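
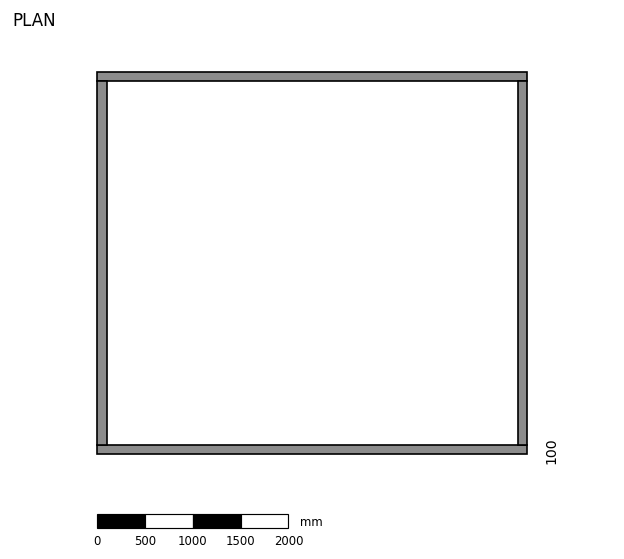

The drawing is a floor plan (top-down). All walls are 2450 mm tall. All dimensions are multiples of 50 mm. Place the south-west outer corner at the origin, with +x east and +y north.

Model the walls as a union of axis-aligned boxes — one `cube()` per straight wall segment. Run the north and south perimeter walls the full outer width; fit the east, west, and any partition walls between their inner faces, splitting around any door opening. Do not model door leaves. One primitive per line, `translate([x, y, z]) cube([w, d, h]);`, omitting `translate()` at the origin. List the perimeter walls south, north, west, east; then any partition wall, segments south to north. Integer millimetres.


cube([4500, 100, 2450]);
translate([0, 3900, 0]) cube([4500, 100, 2450]);
translate([0, 100, 0]) cube([100, 3800, 2450]);
translate([4400, 100, 0]) cube([100, 3800, 2450]);


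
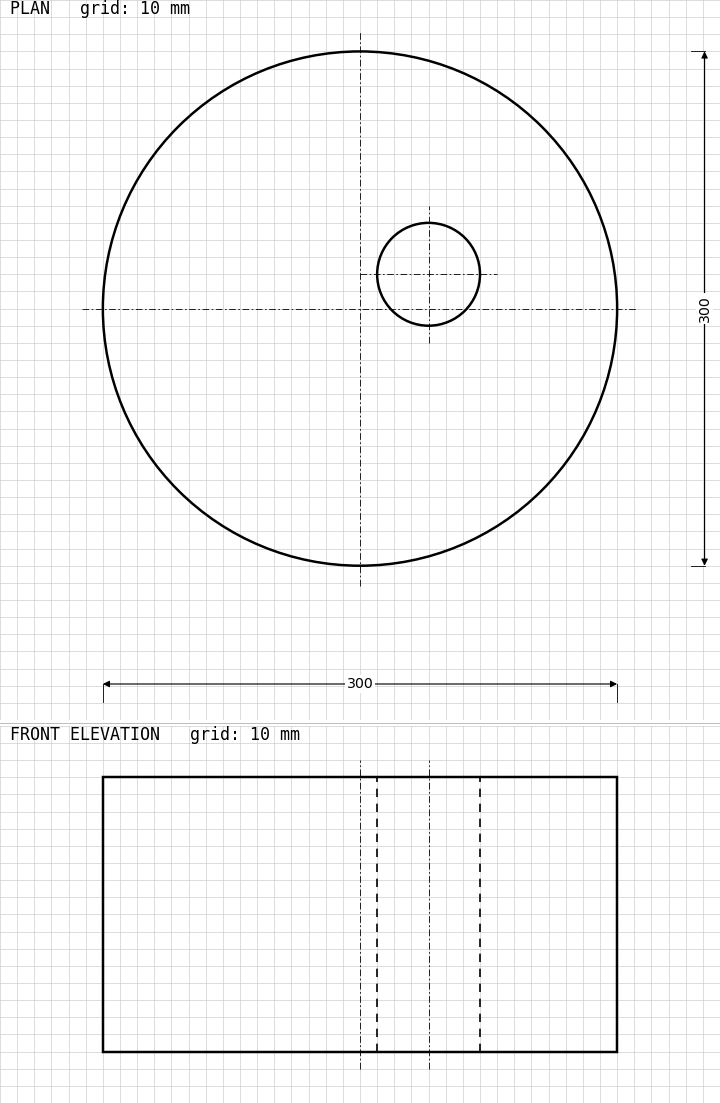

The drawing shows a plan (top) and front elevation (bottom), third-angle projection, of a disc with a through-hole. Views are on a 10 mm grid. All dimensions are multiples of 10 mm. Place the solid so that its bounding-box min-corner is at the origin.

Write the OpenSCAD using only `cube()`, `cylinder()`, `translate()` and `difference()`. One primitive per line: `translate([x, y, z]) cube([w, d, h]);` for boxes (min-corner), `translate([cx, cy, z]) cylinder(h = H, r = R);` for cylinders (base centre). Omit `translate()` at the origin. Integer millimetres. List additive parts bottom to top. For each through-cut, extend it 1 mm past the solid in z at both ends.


difference() {
  translate([150, 150, 0]) cylinder(h = 160, r = 150);
  translate([190, 170, -1]) cylinder(h = 162, r = 30);
}


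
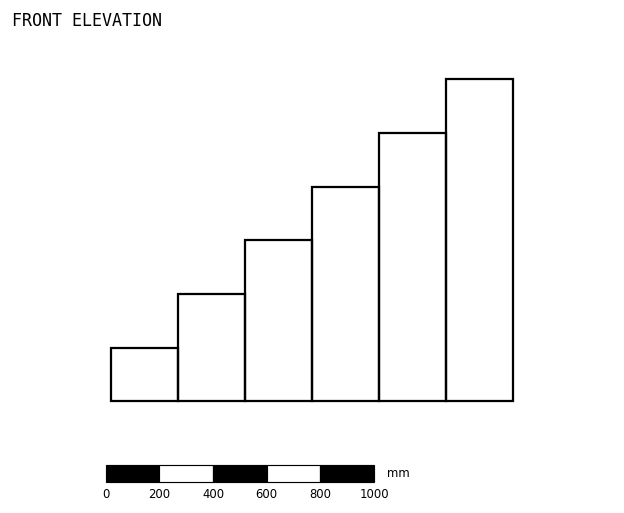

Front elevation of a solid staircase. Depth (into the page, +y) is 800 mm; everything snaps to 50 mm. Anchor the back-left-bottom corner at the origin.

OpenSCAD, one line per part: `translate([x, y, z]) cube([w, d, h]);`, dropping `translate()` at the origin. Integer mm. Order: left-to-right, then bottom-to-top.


cube([250, 800, 200]);
translate([250, 0, 0]) cube([250, 800, 400]);
translate([500, 0, 0]) cube([250, 800, 600]);
translate([750, 0, 0]) cube([250, 800, 800]);
translate([1000, 0, 0]) cube([250, 800, 1000]);
translate([1250, 0, 0]) cube([250, 800, 1200]);


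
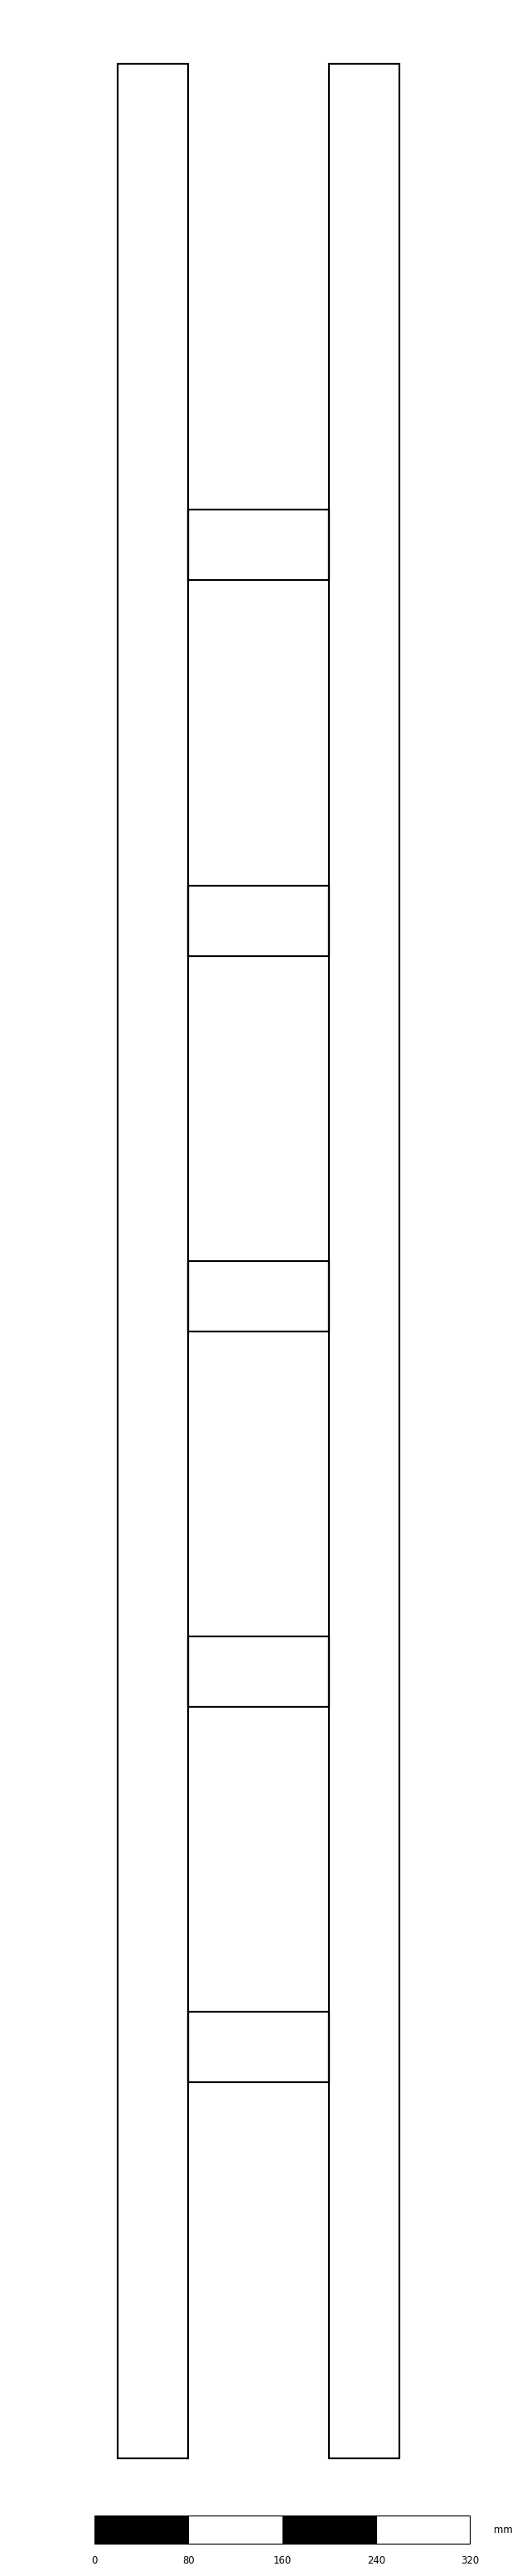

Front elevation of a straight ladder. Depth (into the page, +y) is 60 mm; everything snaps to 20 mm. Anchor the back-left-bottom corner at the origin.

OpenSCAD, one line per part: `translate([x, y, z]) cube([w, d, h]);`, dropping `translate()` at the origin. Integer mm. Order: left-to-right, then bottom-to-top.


cube([60, 60, 2040]);
translate([60, 0, 320]) cube([120, 60, 60]);
translate([60, 0, 640]) cube([120, 60, 60]);
translate([60, 0, 960]) cube([120, 60, 60]);
translate([60, 0, 1280]) cube([120, 60, 60]);
translate([60, 0, 1600]) cube([120, 60, 60]);
translate([180, 0, 0]) cube([60, 60, 2040]);


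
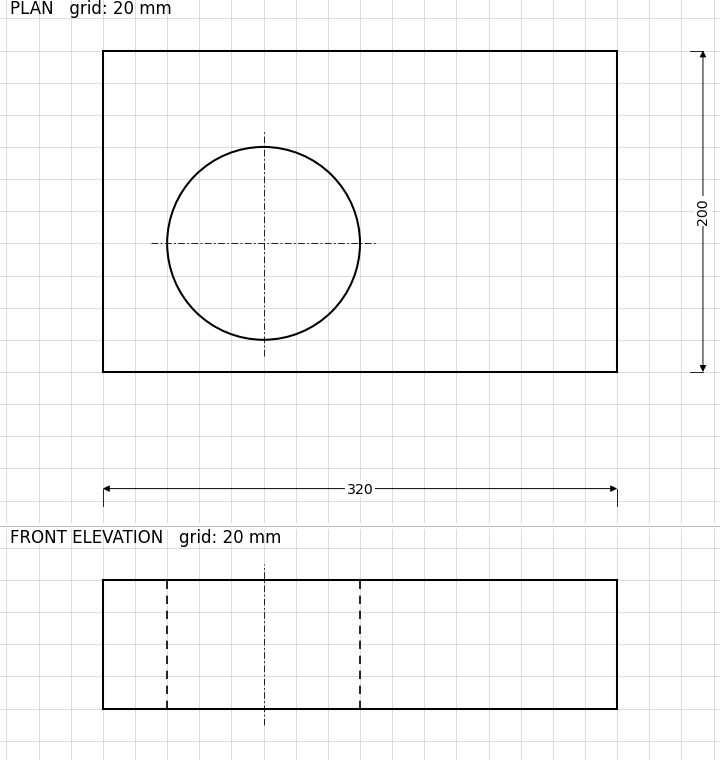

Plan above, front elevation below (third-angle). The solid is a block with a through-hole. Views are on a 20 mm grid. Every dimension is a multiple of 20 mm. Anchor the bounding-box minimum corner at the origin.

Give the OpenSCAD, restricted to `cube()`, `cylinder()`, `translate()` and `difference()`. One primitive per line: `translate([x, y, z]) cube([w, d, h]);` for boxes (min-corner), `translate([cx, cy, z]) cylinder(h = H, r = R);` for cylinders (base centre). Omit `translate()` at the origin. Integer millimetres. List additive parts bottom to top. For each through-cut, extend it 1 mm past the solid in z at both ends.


difference() {
  cube([320, 200, 80]);
  translate([100, 80, -1]) cylinder(h = 82, r = 60);
}


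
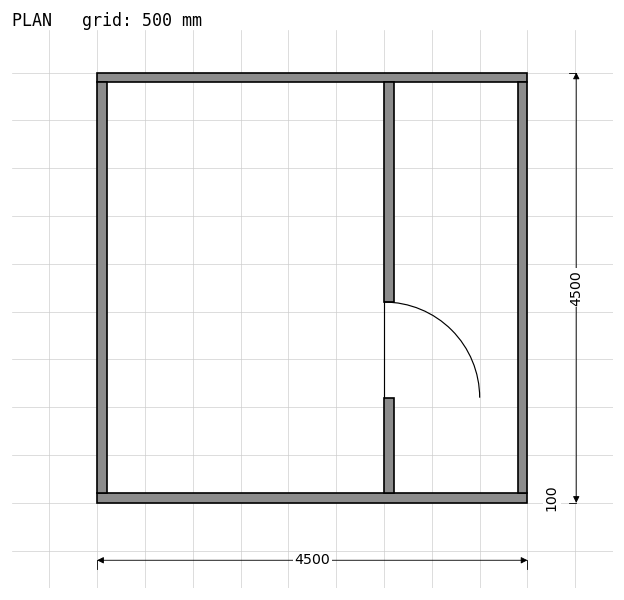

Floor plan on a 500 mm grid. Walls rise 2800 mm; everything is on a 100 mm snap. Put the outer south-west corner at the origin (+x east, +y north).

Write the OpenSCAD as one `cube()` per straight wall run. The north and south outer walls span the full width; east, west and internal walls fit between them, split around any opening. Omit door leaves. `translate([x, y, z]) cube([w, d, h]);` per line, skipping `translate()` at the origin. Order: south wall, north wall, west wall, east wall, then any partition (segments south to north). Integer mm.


cube([4500, 100, 2800]);
translate([0, 4400, 0]) cube([4500, 100, 2800]);
translate([0, 100, 0]) cube([100, 4300, 2800]);
translate([4400, 100, 0]) cube([100, 4300, 2800]);
translate([3000, 100, 0]) cube([100, 1000, 2800]);
translate([3000, 2100, 0]) cube([100, 2300, 2800]);


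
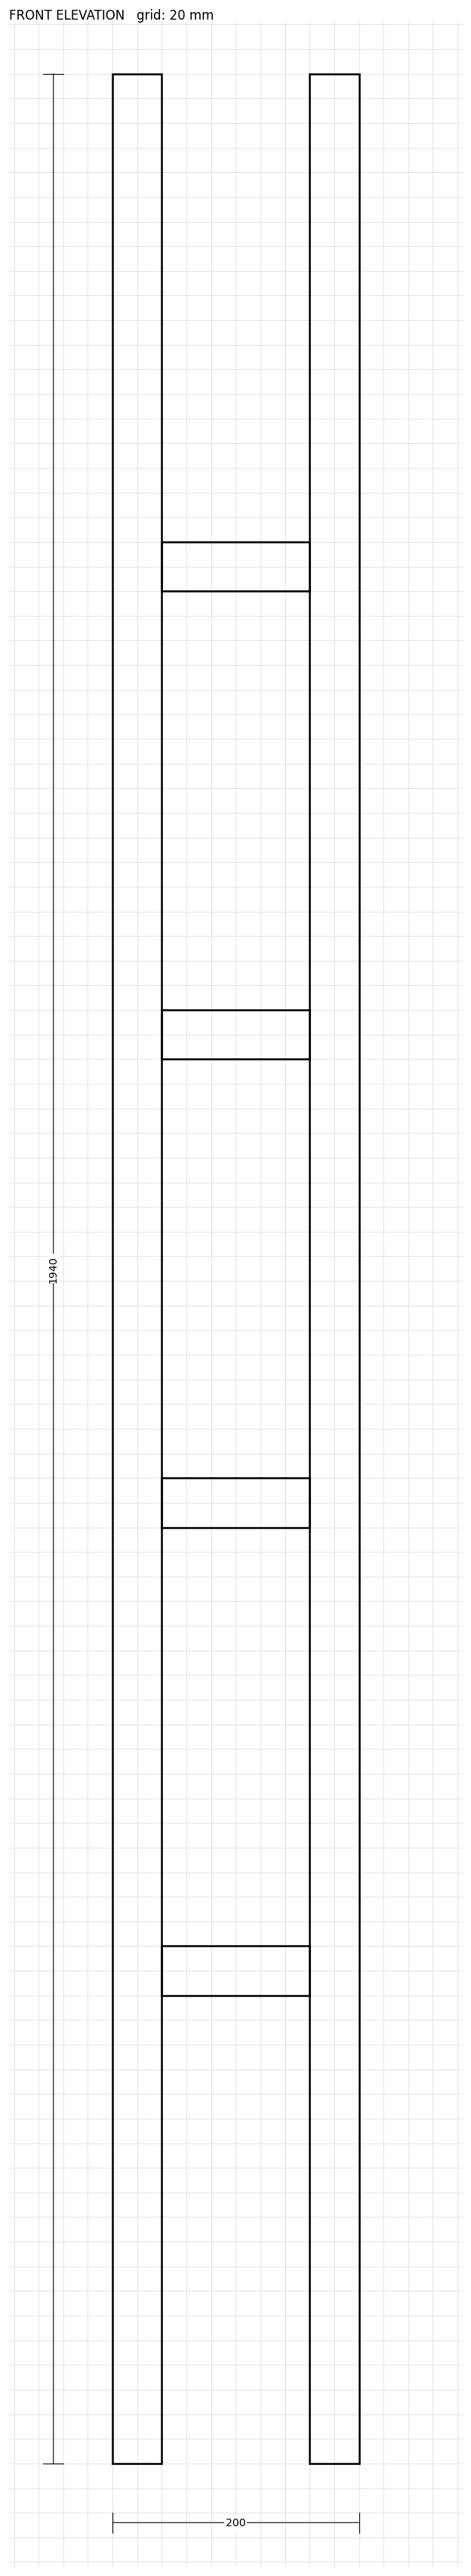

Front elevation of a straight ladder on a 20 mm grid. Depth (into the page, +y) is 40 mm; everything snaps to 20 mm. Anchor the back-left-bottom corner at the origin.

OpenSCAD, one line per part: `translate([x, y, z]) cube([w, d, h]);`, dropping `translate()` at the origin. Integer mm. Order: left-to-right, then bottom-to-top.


cube([40, 40, 1940]);
translate([40, 0, 380]) cube([120, 40, 40]);
translate([40, 0, 760]) cube([120, 40, 40]);
translate([40, 0, 1140]) cube([120, 40, 40]);
translate([40, 0, 1520]) cube([120, 40, 40]);
translate([160, 0, 0]) cube([40, 40, 1940]);


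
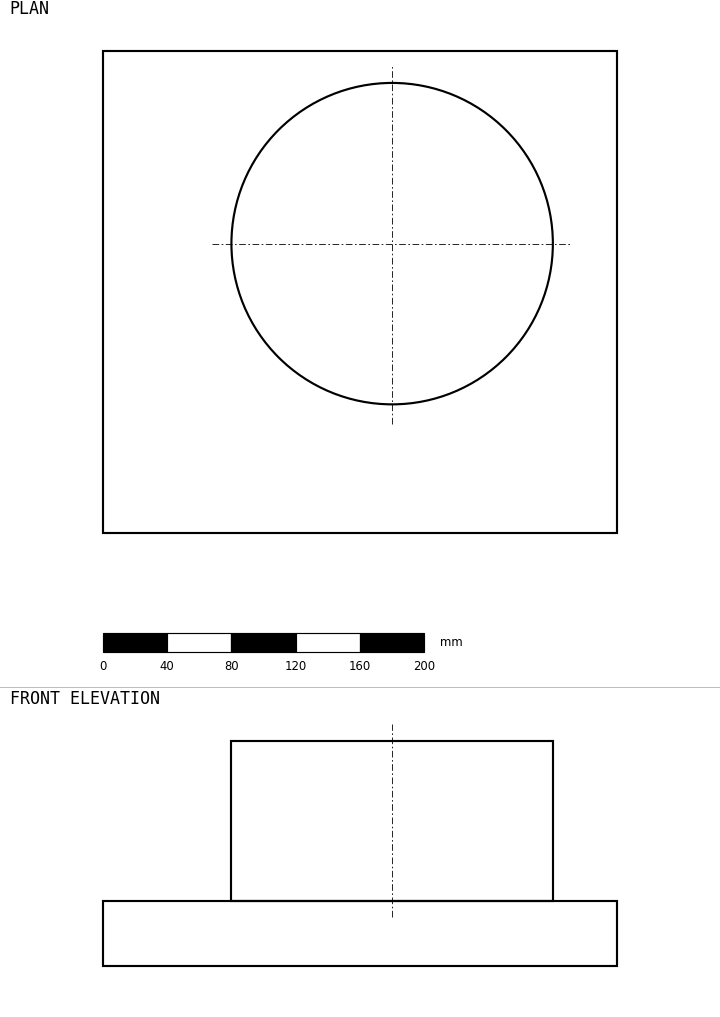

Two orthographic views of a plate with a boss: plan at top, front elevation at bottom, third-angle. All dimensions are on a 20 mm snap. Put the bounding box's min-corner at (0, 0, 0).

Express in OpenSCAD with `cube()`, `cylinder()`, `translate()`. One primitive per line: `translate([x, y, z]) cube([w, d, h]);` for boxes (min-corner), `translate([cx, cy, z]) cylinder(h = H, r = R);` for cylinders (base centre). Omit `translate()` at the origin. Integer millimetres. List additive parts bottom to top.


cube([320, 300, 40]);
translate([180, 180, 40]) cylinder(h = 100, r = 100);


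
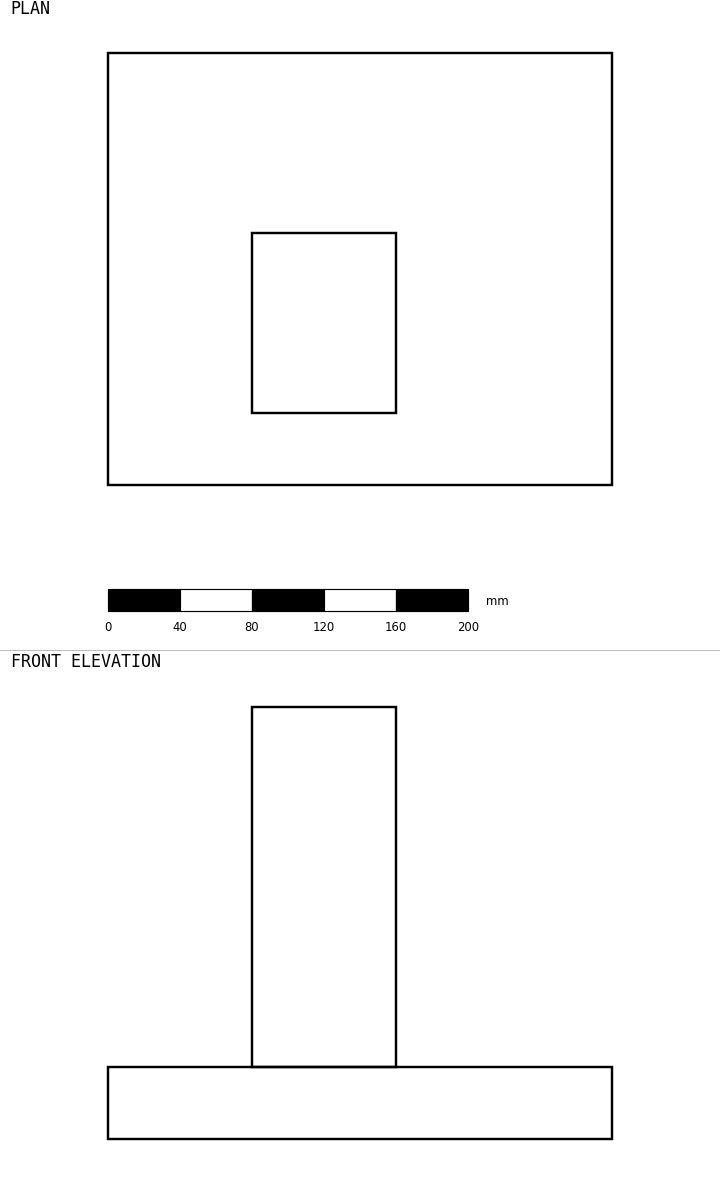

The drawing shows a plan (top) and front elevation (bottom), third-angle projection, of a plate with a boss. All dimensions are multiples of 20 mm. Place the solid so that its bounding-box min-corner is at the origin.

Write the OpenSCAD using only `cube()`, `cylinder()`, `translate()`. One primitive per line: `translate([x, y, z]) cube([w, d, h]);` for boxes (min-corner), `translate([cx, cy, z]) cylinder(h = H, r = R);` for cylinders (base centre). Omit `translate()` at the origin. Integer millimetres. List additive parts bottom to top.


cube([280, 240, 40]);
translate([80, 40, 40]) cube([80, 100, 200]);


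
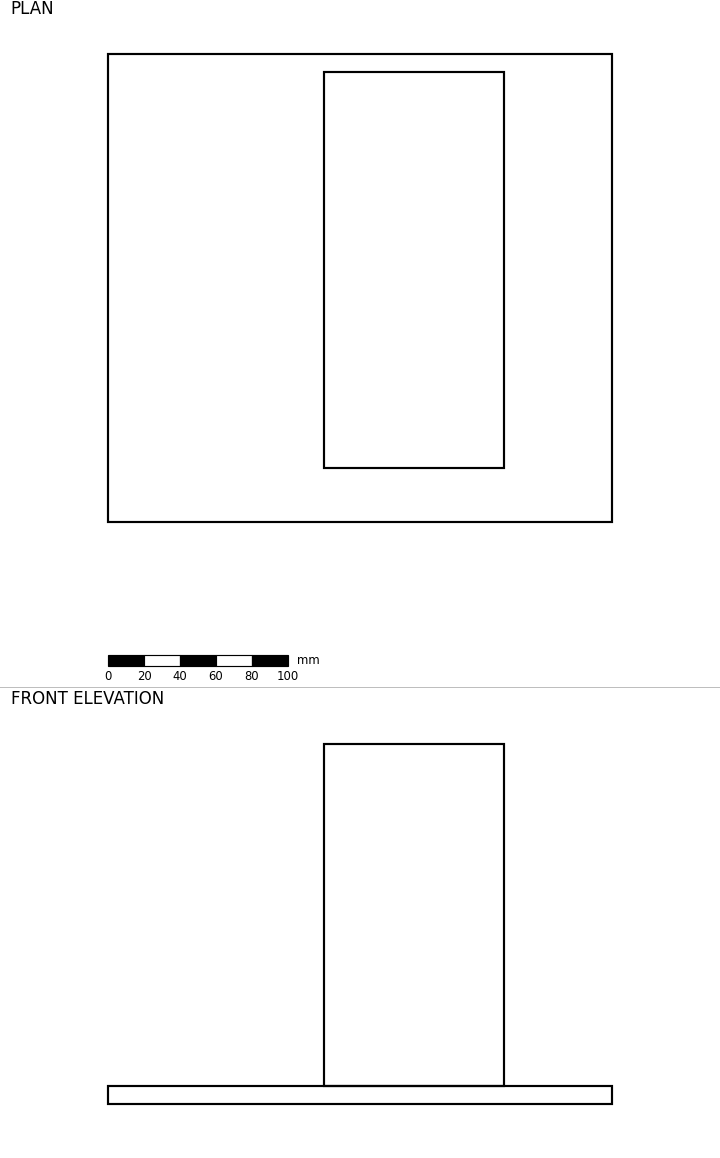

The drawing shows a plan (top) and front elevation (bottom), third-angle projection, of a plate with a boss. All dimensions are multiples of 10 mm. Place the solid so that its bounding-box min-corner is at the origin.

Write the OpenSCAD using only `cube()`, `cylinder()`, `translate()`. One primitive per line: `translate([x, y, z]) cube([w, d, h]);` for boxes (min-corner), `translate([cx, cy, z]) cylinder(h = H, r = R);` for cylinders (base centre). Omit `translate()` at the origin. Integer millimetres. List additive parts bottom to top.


cube([280, 260, 10]);
translate([120, 30, 10]) cube([100, 220, 190]);


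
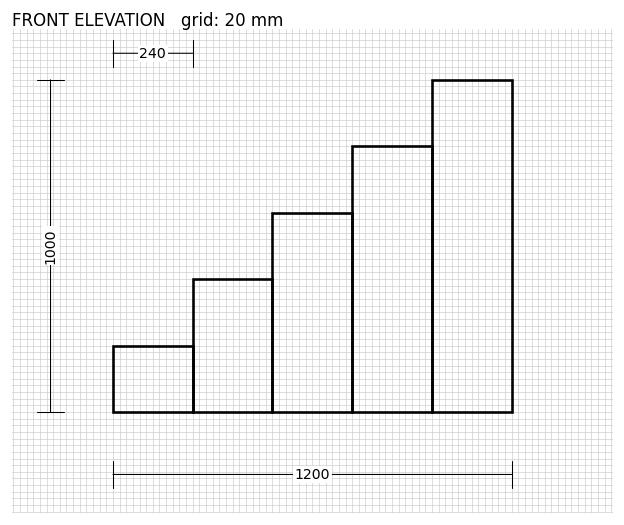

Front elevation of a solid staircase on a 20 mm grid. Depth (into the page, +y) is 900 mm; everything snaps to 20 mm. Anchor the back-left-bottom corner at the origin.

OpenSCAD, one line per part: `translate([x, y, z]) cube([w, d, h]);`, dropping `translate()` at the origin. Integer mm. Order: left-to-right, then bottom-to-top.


cube([240, 900, 200]);
translate([240, 0, 0]) cube([240, 900, 400]);
translate([480, 0, 0]) cube([240, 900, 600]);
translate([720, 0, 0]) cube([240, 900, 800]);
translate([960, 0, 0]) cube([240, 900, 1000]);


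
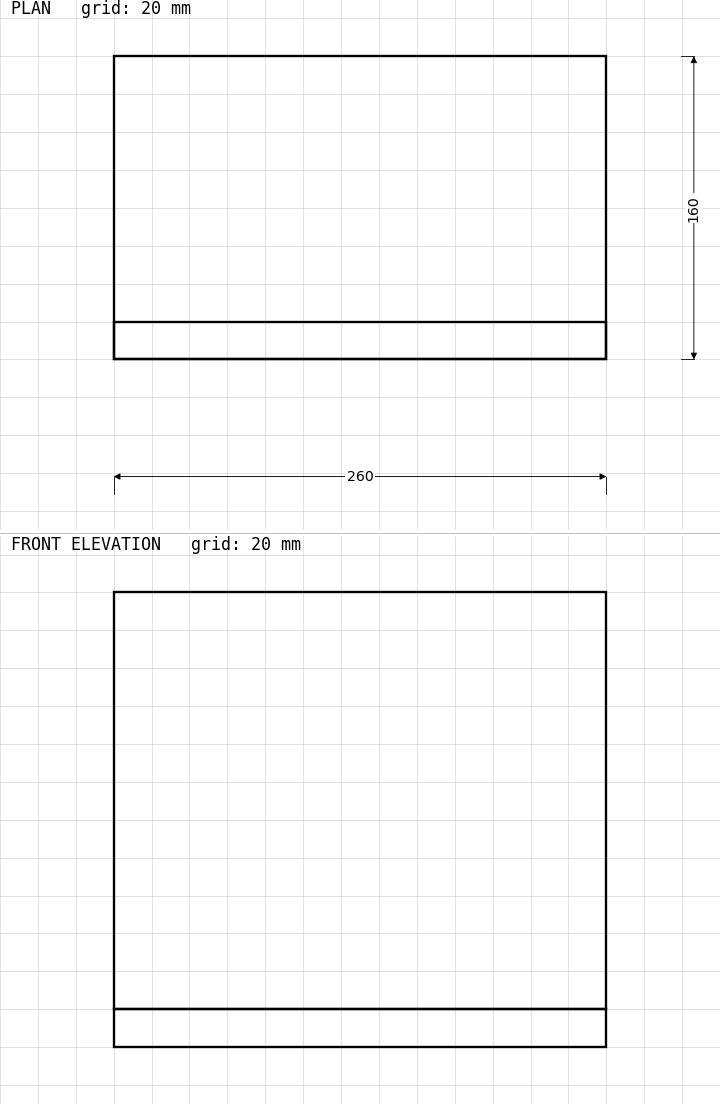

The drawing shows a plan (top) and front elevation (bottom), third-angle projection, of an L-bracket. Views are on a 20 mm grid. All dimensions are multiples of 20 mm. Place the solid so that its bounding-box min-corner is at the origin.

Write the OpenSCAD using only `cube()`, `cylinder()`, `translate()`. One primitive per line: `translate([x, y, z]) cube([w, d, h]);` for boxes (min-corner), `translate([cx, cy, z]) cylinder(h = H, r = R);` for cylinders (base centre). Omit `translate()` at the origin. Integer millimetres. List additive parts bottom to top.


cube([260, 160, 20]);
translate([0, 0, 20]) cube([260, 20, 220]);


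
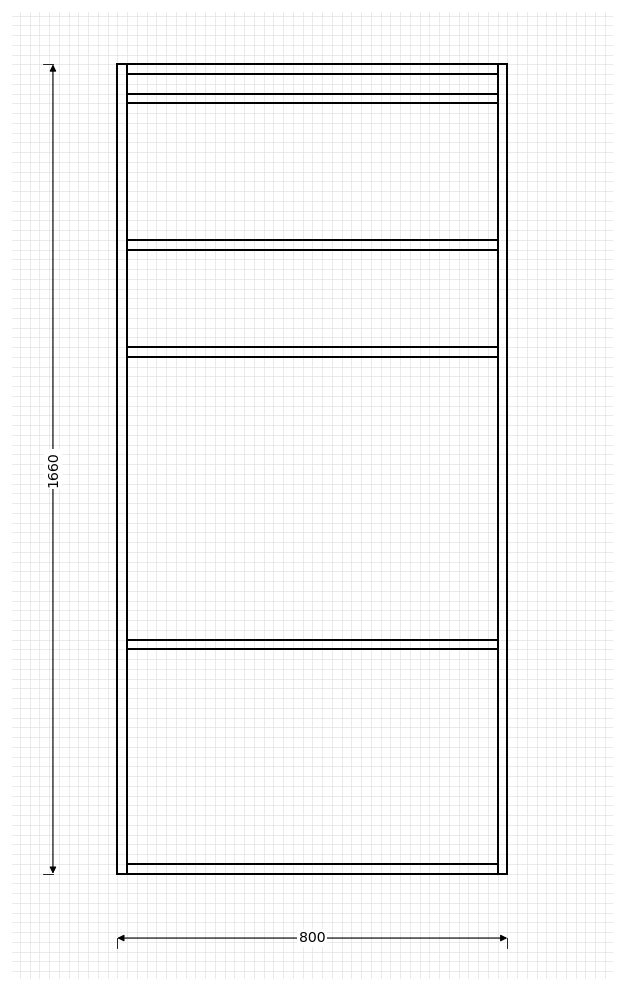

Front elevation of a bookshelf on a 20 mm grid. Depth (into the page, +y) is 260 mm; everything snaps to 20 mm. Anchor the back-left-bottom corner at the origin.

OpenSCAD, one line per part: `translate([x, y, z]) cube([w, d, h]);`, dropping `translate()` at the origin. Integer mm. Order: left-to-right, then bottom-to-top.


cube([20, 260, 1660]);
translate([20, 0, 0]) cube([760, 260, 20]);
translate([20, 0, 460]) cube([760, 260, 20]);
translate([20, 0, 1060]) cube([760, 260, 20]);
translate([20, 0, 1280]) cube([760, 260, 20]);
translate([20, 0, 1580]) cube([760, 260, 20]);
translate([20, 0, 1640]) cube([760, 260, 20]);
translate([780, 0, 0]) cube([20, 260, 1660]);


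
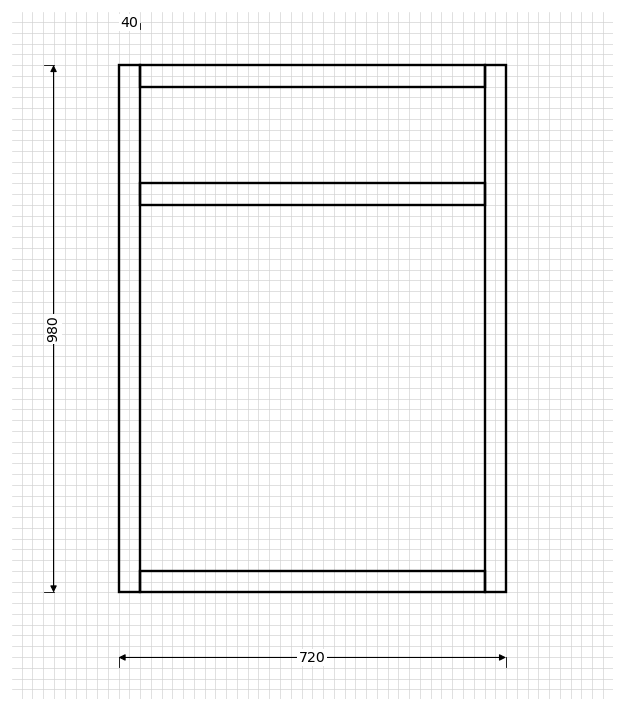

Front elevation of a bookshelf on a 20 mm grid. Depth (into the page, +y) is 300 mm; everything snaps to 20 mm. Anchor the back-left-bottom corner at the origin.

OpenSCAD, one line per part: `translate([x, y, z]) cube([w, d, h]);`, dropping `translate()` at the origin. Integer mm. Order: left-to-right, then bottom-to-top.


cube([40, 300, 980]);
translate([40, 0, 0]) cube([640, 300, 40]);
translate([40, 0, 720]) cube([640, 300, 40]);
translate([40, 0, 940]) cube([640, 300, 40]);
translate([680, 0, 0]) cube([40, 300, 980]);


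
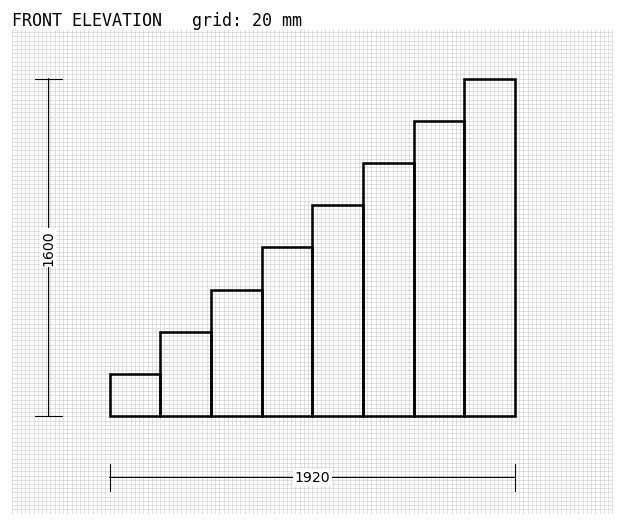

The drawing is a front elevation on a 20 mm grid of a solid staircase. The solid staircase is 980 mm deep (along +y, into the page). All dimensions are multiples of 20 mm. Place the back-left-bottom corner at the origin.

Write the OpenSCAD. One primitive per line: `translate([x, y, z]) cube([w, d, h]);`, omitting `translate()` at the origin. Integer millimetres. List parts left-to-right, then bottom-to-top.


cube([240, 980, 200]);
translate([240, 0, 0]) cube([240, 980, 400]);
translate([480, 0, 0]) cube([240, 980, 600]);
translate([720, 0, 0]) cube([240, 980, 800]);
translate([960, 0, 0]) cube([240, 980, 1000]);
translate([1200, 0, 0]) cube([240, 980, 1200]);
translate([1440, 0, 0]) cube([240, 980, 1400]);
translate([1680, 0, 0]) cube([240, 980, 1600]);


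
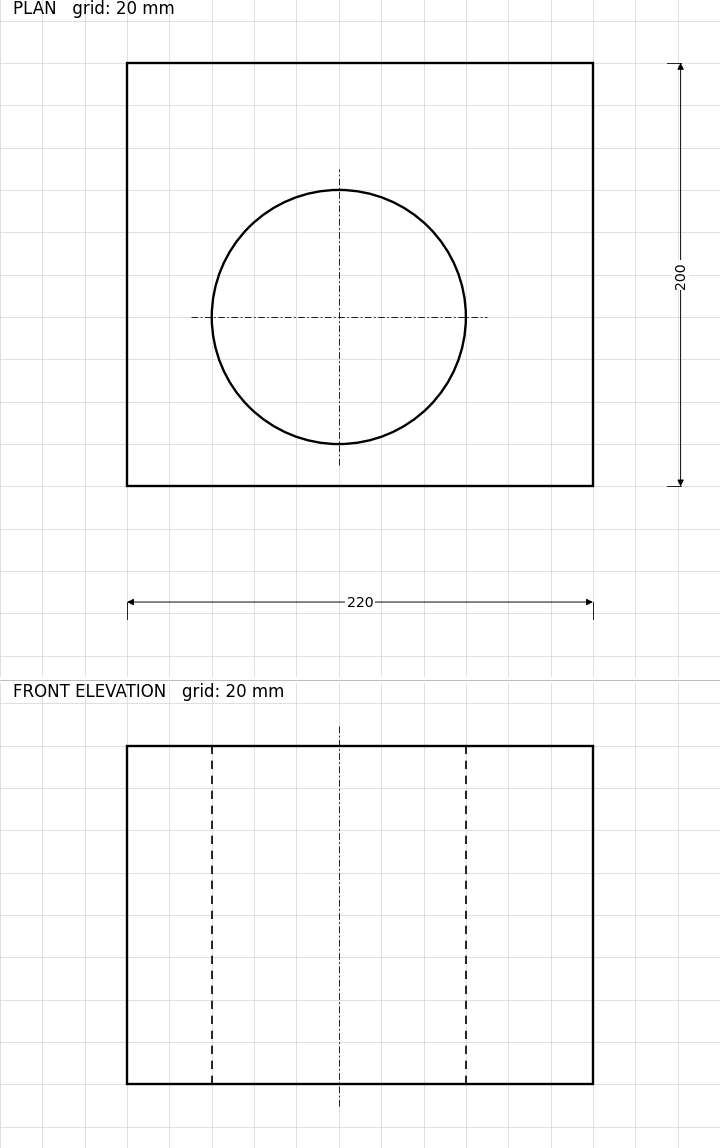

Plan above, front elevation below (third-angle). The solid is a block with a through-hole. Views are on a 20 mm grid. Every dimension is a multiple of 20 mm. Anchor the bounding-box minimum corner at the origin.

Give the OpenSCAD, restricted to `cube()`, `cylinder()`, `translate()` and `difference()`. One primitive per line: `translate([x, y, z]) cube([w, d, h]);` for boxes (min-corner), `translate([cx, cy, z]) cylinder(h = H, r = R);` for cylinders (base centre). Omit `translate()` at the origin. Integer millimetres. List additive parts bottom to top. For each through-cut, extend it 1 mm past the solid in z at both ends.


difference() {
  cube([220, 200, 160]);
  translate([100, 80, -1]) cylinder(h = 162, r = 60);
}


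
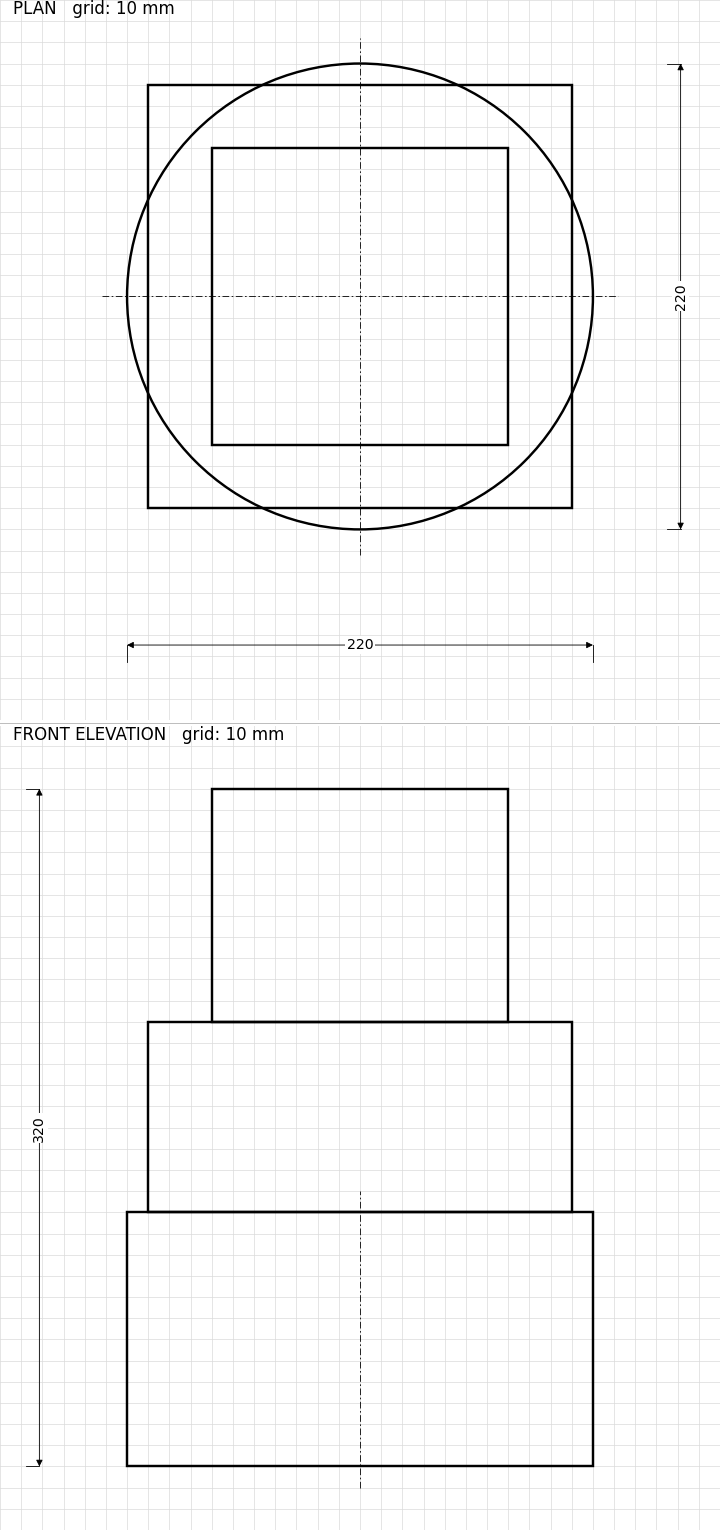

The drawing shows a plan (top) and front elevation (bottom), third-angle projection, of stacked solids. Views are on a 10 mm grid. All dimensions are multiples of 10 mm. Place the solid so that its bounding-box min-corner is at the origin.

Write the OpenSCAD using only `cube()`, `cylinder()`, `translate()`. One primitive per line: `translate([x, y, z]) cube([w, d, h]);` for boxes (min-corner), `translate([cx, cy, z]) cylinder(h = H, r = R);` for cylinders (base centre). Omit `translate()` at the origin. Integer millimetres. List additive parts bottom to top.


translate([110, 110, 0]) cylinder(h = 120, r = 110);
translate([10, 10, 120]) cube([200, 200, 90]);
translate([40, 40, 210]) cube([140, 140, 110]);


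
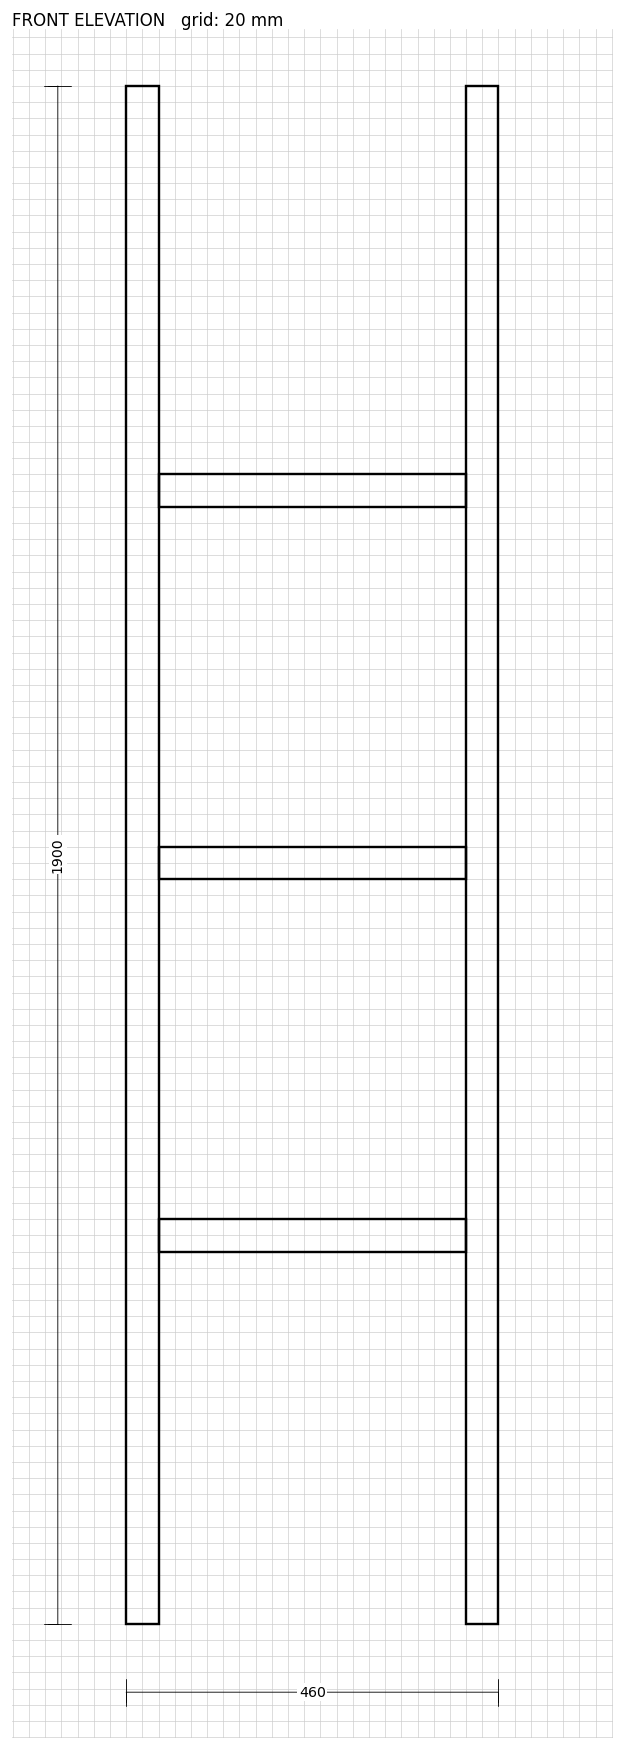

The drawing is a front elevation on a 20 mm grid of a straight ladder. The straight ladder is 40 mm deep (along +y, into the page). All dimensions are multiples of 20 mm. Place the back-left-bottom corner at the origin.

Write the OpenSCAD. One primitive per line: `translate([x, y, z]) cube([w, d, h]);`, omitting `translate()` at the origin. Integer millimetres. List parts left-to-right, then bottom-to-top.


cube([40, 40, 1900]);
translate([40, 0, 460]) cube([380, 40, 40]);
translate([40, 0, 920]) cube([380, 40, 40]);
translate([40, 0, 1380]) cube([380, 40, 40]);
translate([420, 0, 0]) cube([40, 40, 1900]);


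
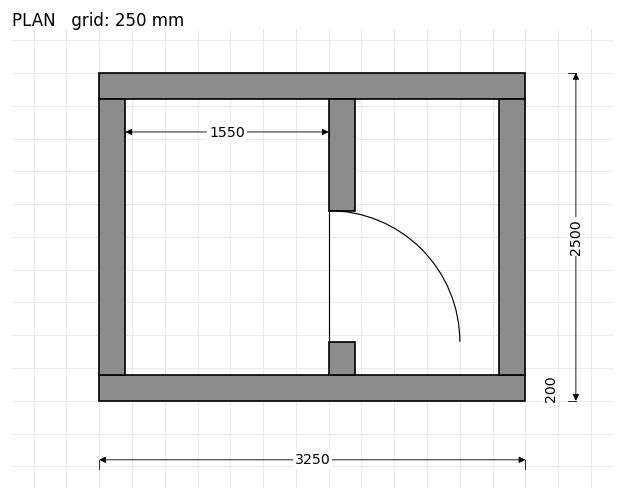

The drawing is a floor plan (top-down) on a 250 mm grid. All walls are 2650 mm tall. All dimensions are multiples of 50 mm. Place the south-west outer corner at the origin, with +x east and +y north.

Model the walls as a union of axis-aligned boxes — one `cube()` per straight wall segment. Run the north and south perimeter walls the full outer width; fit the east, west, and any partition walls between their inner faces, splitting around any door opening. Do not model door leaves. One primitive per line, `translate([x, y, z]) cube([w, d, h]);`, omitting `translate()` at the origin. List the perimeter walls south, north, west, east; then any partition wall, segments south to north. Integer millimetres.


cube([3250, 200, 2650]);
translate([0, 2300, 0]) cube([3250, 200, 2650]);
translate([0, 200, 0]) cube([200, 2100, 2650]);
translate([3050, 200, 0]) cube([200, 2100, 2650]);
translate([1750, 200, 0]) cube([200, 250, 2650]);
translate([1750, 1450, 0]) cube([200, 850, 2650]);


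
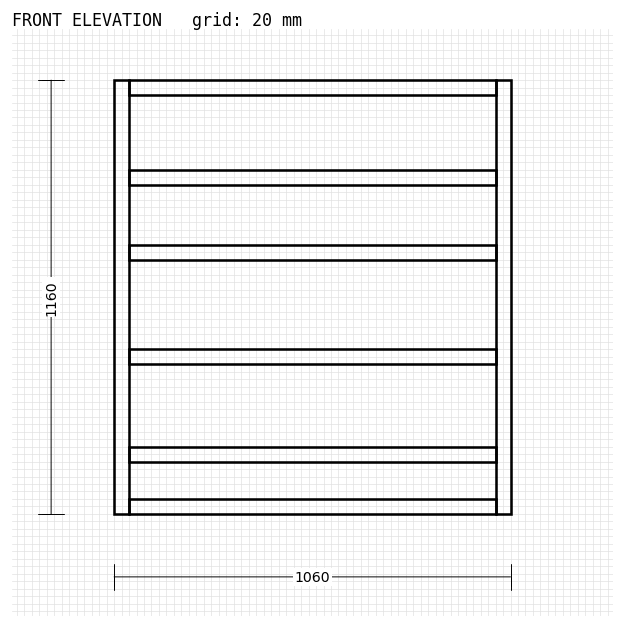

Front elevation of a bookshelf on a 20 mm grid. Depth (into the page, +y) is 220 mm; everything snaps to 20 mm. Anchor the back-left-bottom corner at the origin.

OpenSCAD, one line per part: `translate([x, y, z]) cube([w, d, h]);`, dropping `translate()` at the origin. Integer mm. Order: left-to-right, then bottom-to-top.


cube([40, 220, 1160]);
translate([40, 0, 0]) cube([980, 220, 40]);
translate([40, 0, 140]) cube([980, 220, 40]);
translate([40, 0, 400]) cube([980, 220, 40]);
translate([40, 0, 680]) cube([980, 220, 40]);
translate([40, 0, 880]) cube([980, 220, 40]);
translate([40, 0, 1120]) cube([980, 220, 40]);
translate([1020, 0, 0]) cube([40, 220, 1160]);


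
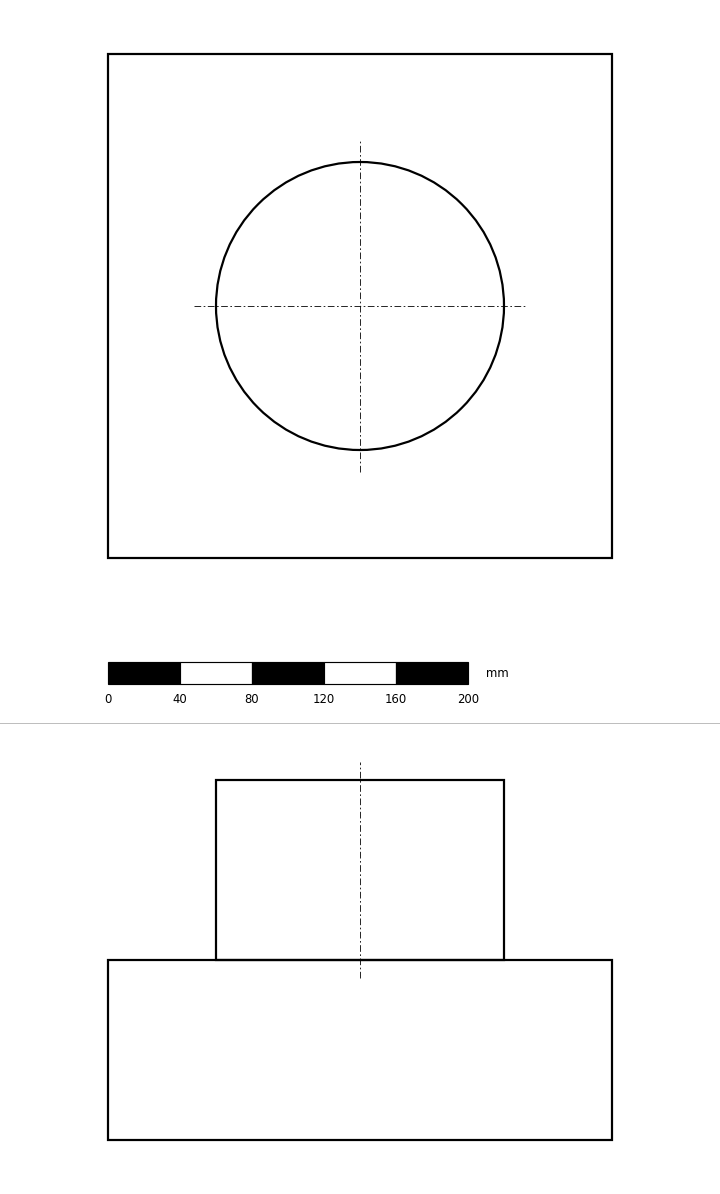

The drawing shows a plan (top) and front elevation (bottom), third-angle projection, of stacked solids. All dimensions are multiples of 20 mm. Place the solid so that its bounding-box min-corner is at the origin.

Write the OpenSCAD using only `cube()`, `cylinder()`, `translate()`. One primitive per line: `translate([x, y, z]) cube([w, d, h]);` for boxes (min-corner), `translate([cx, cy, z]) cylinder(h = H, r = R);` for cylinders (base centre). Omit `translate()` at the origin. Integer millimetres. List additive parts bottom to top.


cube([280, 280, 100]);
translate([140, 140, 100]) cylinder(h = 100, r = 80);


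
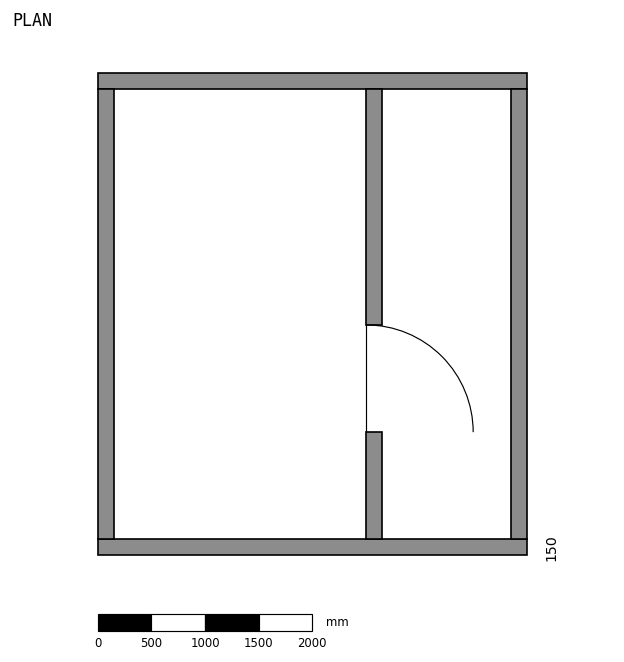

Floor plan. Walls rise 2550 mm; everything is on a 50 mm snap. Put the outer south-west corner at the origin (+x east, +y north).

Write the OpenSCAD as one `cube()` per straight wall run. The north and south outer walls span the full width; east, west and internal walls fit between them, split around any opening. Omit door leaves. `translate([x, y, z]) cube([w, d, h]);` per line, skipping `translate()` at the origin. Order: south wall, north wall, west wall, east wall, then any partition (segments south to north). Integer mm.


cube([4000, 150, 2550]);
translate([0, 4350, 0]) cube([4000, 150, 2550]);
translate([0, 150, 0]) cube([150, 4200, 2550]);
translate([3850, 150, 0]) cube([150, 4200, 2550]);
translate([2500, 150, 0]) cube([150, 1000, 2550]);
translate([2500, 2150, 0]) cube([150, 2200, 2550]);


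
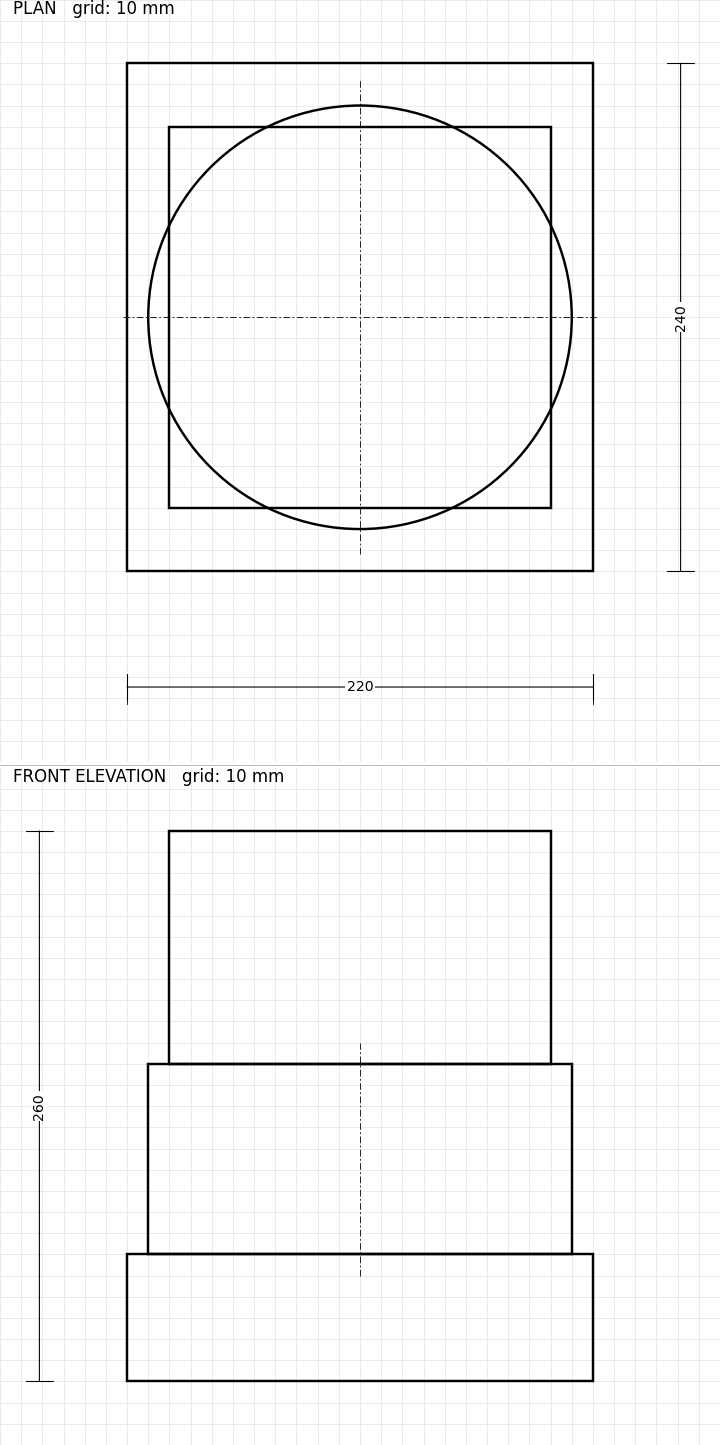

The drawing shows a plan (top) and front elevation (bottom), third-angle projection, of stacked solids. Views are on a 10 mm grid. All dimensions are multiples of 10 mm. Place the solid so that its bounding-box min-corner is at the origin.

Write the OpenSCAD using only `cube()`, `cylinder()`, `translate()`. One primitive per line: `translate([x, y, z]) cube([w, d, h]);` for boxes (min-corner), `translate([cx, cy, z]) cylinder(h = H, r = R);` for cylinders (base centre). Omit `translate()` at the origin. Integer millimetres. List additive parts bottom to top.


cube([220, 240, 60]);
translate([110, 120, 60]) cylinder(h = 90, r = 100);
translate([20, 30, 150]) cube([180, 180, 110]);


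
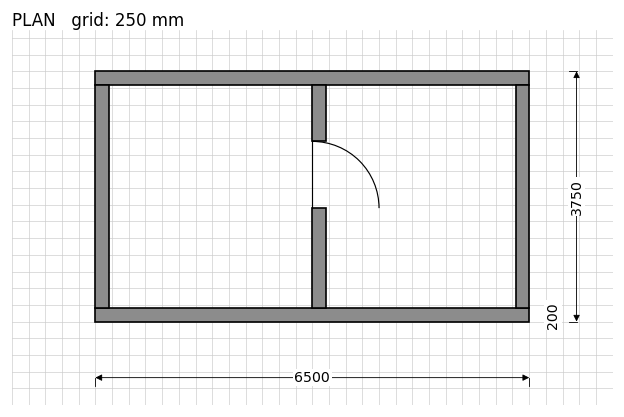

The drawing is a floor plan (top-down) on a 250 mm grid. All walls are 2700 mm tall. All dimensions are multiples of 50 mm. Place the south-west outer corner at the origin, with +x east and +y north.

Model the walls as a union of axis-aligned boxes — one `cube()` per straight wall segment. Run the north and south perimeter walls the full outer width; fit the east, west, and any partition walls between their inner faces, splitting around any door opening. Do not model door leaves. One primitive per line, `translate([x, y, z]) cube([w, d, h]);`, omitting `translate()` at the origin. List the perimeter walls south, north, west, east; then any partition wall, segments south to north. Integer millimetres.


cube([6500, 200, 2700]);
translate([0, 3550, 0]) cube([6500, 200, 2700]);
translate([0, 200, 0]) cube([200, 3350, 2700]);
translate([6300, 200, 0]) cube([200, 3350, 2700]);
translate([3250, 200, 0]) cube([200, 1500, 2700]);
translate([3250, 2700, 0]) cube([200, 850, 2700]);


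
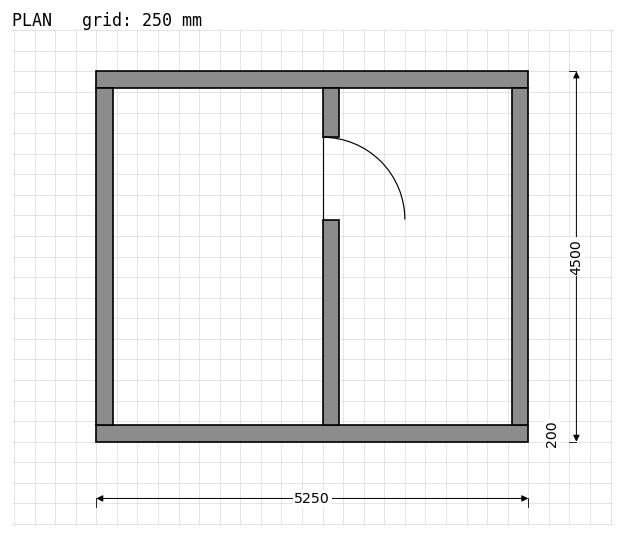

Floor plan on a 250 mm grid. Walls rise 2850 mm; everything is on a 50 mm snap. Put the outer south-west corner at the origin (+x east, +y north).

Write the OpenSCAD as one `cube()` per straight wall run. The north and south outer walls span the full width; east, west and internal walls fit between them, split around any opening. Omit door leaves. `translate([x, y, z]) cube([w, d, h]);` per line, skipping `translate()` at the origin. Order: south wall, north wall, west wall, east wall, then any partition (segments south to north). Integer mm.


cube([5250, 200, 2850]);
translate([0, 4300, 0]) cube([5250, 200, 2850]);
translate([0, 200, 0]) cube([200, 4100, 2850]);
translate([5050, 200, 0]) cube([200, 4100, 2850]);
translate([2750, 200, 0]) cube([200, 2500, 2850]);
translate([2750, 3700, 0]) cube([200, 600, 2850]);


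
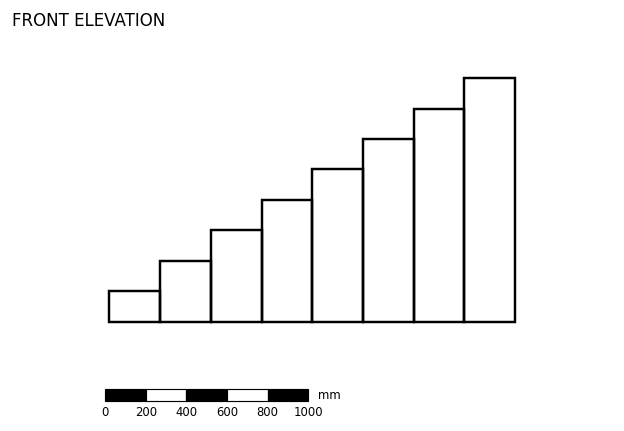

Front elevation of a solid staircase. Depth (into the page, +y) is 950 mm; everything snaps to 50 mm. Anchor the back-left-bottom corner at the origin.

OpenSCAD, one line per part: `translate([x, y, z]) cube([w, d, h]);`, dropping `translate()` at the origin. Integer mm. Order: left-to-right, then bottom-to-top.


cube([250, 950, 150]);
translate([250, 0, 0]) cube([250, 950, 300]);
translate([500, 0, 0]) cube([250, 950, 450]);
translate([750, 0, 0]) cube([250, 950, 600]);
translate([1000, 0, 0]) cube([250, 950, 750]);
translate([1250, 0, 0]) cube([250, 950, 900]);
translate([1500, 0, 0]) cube([250, 950, 1050]);
translate([1750, 0, 0]) cube([250, 950, 1200]);


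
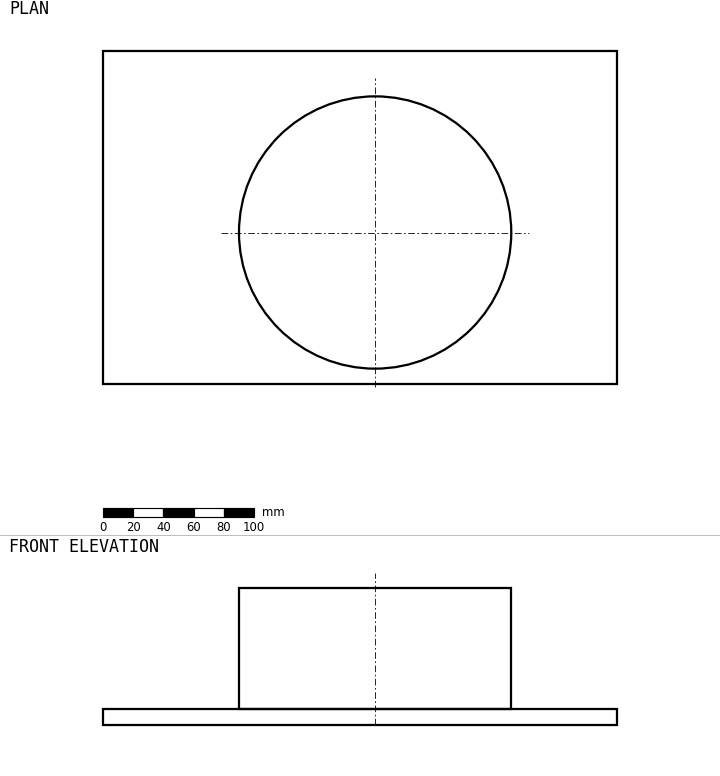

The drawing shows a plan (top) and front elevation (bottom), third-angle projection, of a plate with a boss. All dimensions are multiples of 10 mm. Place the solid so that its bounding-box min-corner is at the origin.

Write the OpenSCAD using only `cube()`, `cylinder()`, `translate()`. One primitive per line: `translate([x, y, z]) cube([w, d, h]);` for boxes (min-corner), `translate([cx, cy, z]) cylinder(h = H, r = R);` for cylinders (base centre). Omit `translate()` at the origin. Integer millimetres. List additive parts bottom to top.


cube([340, 220, 10]);
translate([180, 100, 10]) cylinder(h = 80, r = 90);


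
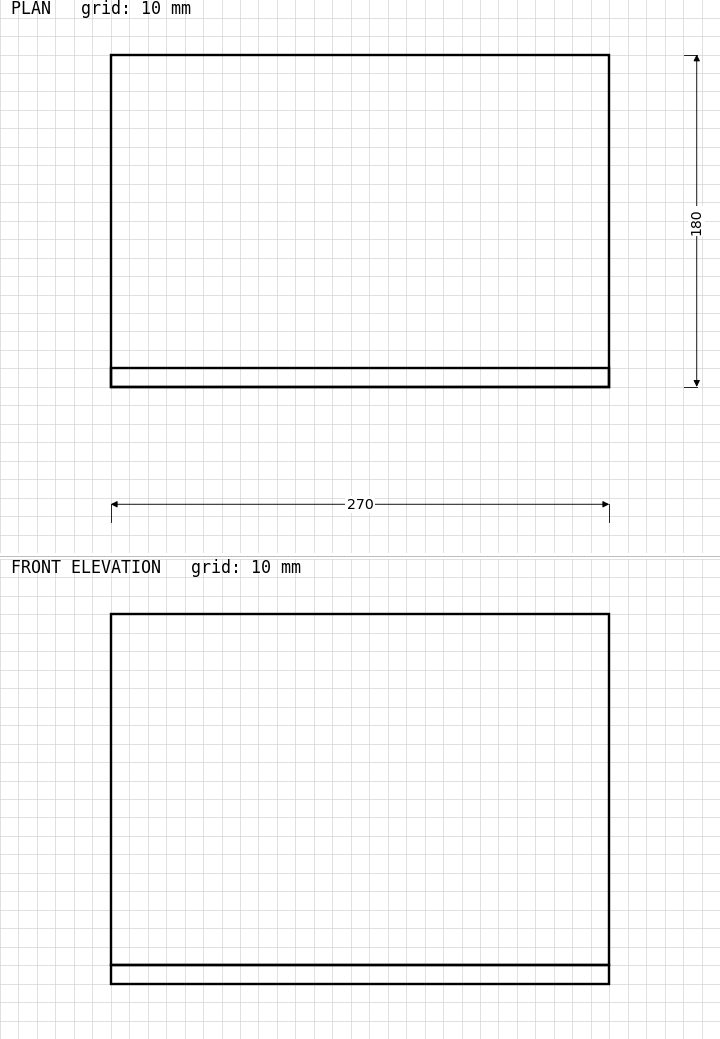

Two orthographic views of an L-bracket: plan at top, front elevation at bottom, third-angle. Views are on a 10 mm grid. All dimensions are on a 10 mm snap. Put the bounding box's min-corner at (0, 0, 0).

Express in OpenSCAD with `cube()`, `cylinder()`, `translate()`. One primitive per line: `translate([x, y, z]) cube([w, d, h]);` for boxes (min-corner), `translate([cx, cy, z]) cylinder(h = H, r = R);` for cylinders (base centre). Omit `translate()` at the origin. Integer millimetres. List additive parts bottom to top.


cube([270, 180, 10]);
translate([0, 0, 10]) cube([270, 10, 190]);


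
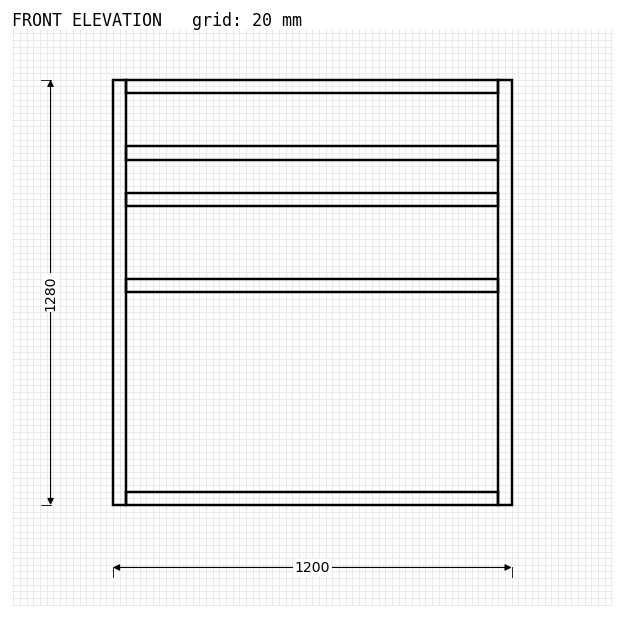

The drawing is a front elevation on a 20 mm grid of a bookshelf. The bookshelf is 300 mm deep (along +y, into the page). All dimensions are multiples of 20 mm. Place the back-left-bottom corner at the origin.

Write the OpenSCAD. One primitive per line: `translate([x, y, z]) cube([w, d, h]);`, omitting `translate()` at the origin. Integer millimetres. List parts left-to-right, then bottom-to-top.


cube([40, 300, 1280]);
translate([40, 0, 0]) cube([1120, 300, 40]);
translate([40, 0, 640]) cube([1120, 300, 40]);
translate([40, 0, 900]) cube([1120, 300, 40]);
translate([40, 0, 1040]) cube([1120, 300, 40]);
translate([40, 0, 1240]) cube([1120, 300, 40]);
translate([1160, 0, 0]) cube([40, 300, 1280]);


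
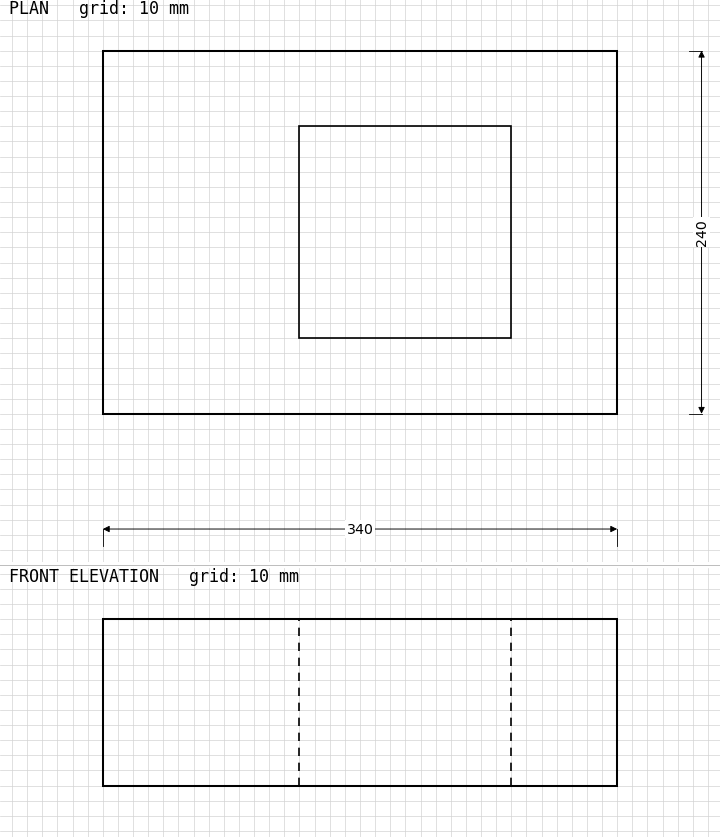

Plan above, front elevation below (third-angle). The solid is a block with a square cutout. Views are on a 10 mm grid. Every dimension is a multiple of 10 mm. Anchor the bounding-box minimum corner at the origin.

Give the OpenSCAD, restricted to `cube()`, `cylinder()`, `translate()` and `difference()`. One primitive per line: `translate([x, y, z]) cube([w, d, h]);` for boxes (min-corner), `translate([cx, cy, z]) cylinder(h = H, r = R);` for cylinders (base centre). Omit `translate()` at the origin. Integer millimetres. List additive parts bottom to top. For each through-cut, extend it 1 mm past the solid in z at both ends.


difference() {
  cube([340, 240, 110]);
  translate([130, 50, -1]) cube([140, 140, 112]);
}


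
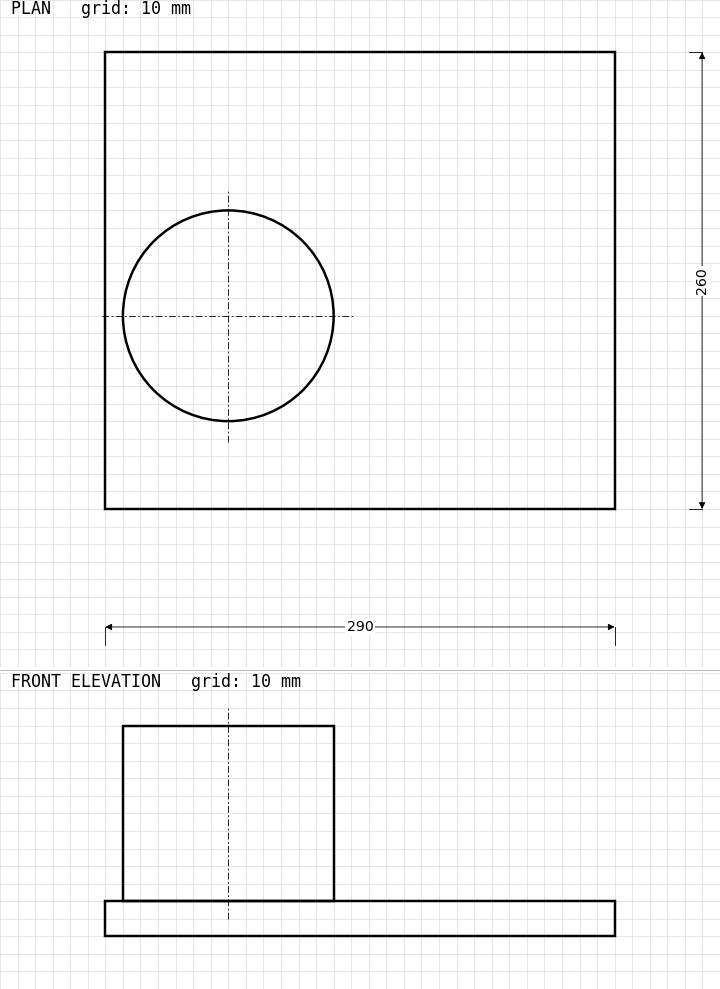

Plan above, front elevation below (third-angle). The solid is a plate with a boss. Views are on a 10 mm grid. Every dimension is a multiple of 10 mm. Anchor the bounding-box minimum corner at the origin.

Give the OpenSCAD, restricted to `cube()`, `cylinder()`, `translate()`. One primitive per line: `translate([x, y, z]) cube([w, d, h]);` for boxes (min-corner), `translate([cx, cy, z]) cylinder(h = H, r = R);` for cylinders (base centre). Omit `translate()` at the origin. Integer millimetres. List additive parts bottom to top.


cube([290, 260, 20]);
translate([70, 110, 20]) cylinder(h = 100, r = 60);


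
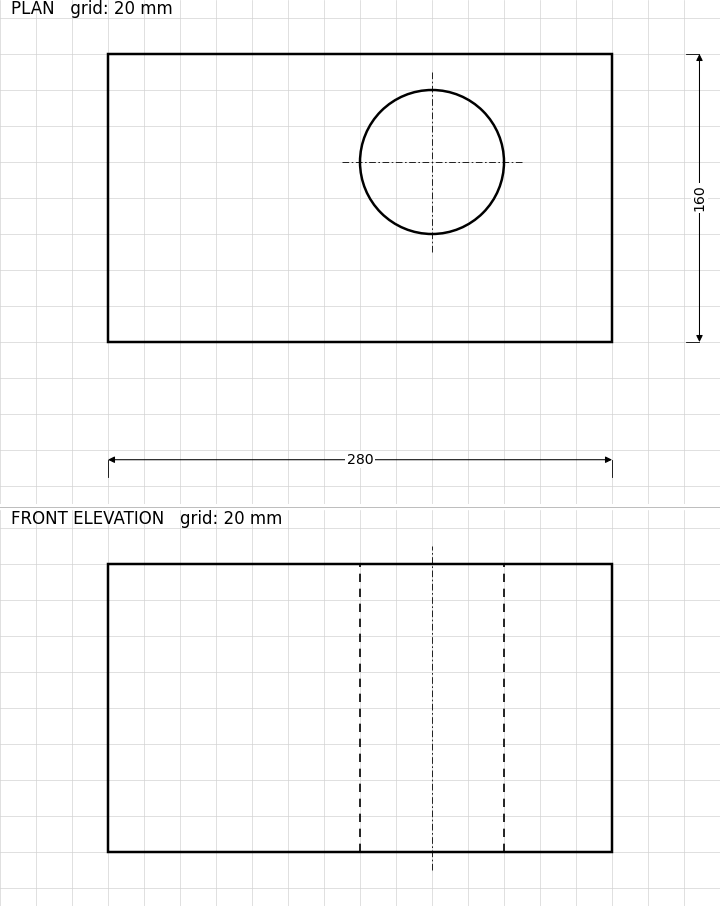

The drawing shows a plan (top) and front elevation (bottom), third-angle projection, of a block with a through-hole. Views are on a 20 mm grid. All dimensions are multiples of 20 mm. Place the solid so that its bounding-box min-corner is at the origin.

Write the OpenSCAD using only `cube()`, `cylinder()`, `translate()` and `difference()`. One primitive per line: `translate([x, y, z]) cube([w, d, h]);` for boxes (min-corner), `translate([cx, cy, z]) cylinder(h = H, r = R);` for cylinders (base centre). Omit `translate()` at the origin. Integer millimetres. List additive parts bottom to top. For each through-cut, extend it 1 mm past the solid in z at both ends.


difference() {
  cube([280, 160, 160]);
  translate([180, 100, -1]) cylinder(h = 162, r = 40);
}


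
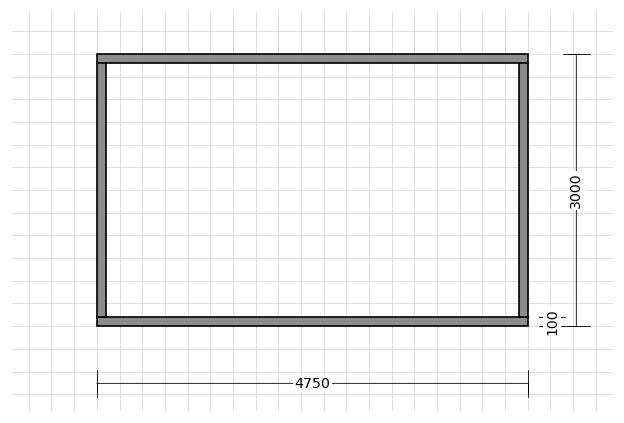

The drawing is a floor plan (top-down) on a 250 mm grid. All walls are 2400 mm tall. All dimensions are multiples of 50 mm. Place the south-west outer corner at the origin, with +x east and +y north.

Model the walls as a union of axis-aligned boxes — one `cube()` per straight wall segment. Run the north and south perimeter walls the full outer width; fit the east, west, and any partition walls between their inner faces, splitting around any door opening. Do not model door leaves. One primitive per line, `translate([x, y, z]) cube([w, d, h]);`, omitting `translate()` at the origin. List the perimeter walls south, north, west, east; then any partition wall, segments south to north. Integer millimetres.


cube([4750, 100, 2400]);
translate([0, 2900, 0]) cube([4750, 100, 2400]);
translate([0, 100, 0]) cube([100, 2800, 2400]);
translate([4650, 100, 0]) cube([100, 2800, 2400]);


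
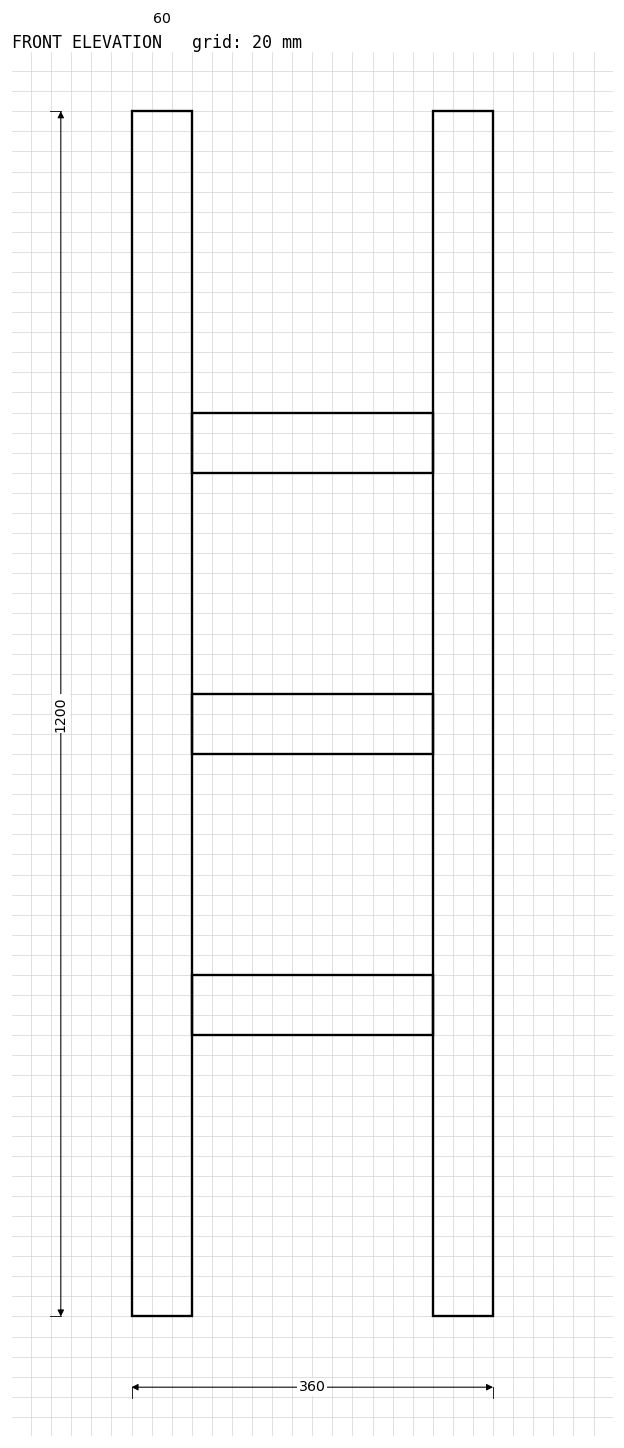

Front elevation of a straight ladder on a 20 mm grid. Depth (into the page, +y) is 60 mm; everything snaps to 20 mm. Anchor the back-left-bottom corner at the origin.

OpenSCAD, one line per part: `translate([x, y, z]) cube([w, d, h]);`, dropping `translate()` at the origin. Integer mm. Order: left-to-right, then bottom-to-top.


cube([60, 60, 1200]);
translate([60, 0, 280]) cube([240, 60, 60]);
translate([60, 0, 560]) cube([240, 60, 60]);
translate([60, 0, 840]) cube([240, 60, 60]);
translate([300, 0, 0]) cube([60, 60, 1200]);


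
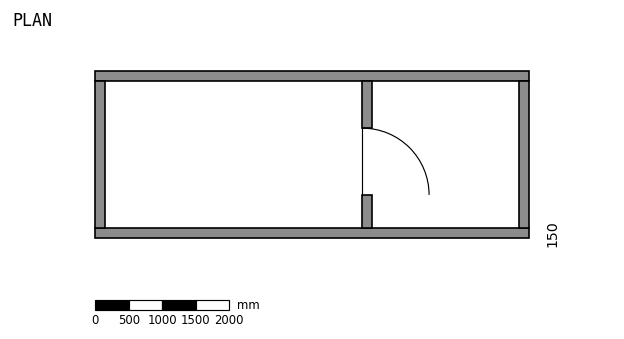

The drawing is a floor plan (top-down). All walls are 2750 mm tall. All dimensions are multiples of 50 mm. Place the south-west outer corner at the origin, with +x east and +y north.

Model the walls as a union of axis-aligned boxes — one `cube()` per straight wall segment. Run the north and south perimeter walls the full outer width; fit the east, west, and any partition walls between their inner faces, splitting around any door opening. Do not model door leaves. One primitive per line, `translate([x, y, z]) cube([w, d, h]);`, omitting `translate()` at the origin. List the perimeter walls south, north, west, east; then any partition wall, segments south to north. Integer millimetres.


cube([6500, 150, 2750]);
translate([0, 2350, 0]) cube([6500, 150, 2750]);
translate([0, 150, 0]) cube([150, 2200, 2750]);
translate([6350, 150, 0]) cube([150, 2200, 2750]);
translate([4000, 150, 0]) cube([150, 500, 2750]);
translate([4000, 1650, 0]) cube([150, 700, 2750]);
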